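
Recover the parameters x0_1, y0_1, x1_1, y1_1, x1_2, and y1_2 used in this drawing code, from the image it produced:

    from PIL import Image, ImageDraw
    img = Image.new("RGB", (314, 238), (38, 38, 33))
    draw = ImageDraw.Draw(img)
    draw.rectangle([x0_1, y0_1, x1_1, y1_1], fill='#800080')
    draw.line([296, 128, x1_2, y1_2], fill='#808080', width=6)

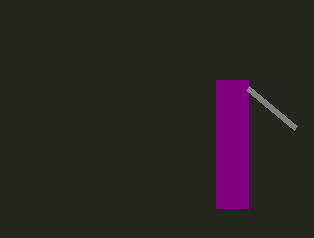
x0_1 = 216; y0_1 = 80; x1_1 = 248; y1_1 = 208; x1_2 = 248; y1_2 = 88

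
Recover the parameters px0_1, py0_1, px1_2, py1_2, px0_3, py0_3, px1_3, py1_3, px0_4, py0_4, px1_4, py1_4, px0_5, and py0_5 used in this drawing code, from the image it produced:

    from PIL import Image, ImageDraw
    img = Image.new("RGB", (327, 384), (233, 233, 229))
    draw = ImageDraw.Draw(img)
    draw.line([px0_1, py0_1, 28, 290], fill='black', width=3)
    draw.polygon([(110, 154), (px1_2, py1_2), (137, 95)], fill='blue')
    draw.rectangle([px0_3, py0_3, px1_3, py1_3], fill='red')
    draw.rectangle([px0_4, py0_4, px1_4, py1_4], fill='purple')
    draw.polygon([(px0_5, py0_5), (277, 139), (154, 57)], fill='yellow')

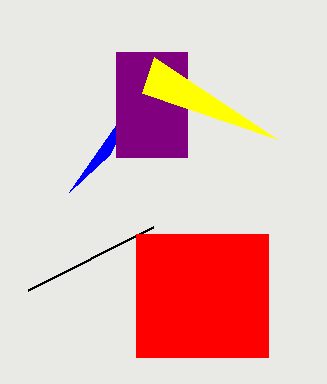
px0_1 = 153; py0_1 = 227; px1_2 = 69; py1_2 = 192; px0_3 = 136; py0_3 = 234; px1_3 = 268; py1_3 = 357; px0_4 = 116; py0_4 = 52; px1_4 = 187; py1_4 = 157; px0_5 = 142; py0_5 = 93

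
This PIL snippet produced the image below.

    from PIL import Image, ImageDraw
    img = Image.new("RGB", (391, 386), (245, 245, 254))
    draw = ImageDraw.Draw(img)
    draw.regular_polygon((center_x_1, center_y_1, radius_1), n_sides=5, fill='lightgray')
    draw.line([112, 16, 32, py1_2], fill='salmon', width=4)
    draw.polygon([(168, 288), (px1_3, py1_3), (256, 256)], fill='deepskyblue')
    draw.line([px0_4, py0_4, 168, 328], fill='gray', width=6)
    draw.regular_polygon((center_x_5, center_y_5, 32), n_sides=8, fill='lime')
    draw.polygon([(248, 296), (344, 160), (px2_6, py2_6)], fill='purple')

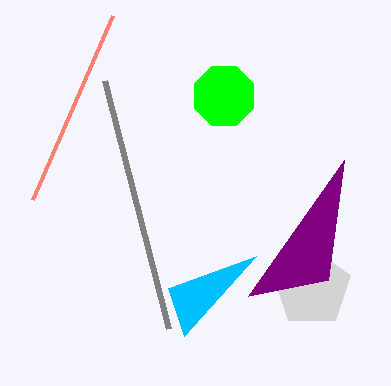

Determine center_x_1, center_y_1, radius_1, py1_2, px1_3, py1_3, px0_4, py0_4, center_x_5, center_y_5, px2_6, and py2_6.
center_x_1 = 312
center_y_1 = 288
radius_1 = 40
py1_2 = 200
px1_3 = 184
py1_3 = 336
px0_4 = 104
py0_4 = 80
center_x_5 = 224
center_y_5 = 96
px2_6 = 328
py2_6 = 280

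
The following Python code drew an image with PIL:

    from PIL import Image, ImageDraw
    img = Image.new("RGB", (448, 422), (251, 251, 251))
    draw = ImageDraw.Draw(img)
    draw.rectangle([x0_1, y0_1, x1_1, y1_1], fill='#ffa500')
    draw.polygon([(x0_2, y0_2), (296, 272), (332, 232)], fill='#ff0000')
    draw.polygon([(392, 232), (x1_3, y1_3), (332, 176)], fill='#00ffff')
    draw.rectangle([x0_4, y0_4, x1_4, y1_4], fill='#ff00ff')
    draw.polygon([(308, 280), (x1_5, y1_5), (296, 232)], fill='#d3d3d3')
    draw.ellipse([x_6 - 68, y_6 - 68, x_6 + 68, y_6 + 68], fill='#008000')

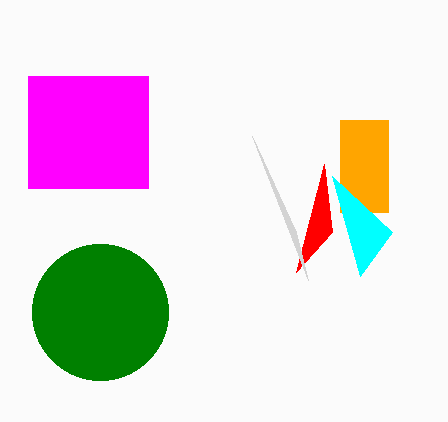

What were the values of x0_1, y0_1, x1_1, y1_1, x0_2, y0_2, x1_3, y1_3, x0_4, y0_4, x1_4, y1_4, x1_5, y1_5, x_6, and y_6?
x0_1 = 340, y0_1 = 120, x1_1 = 388, y1_1 = 212, x0_2 = 324, y0_2 = 164, x1_3 = 360, y1_3 = 276, x0_4 = 28, y0_4 = 76, x1_4 = 148, y1_4 = 188, x1_5 = 252, y1_5 = 136, x_6 = 100, y_6 = 312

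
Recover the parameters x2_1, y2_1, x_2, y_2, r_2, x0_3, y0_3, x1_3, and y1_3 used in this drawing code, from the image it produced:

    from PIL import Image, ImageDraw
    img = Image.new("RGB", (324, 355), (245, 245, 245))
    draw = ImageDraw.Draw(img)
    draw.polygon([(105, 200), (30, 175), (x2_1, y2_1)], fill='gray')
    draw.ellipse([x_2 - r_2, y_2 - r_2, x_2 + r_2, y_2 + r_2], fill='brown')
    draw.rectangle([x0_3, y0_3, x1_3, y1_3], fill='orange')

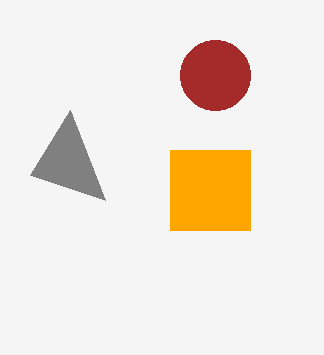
x2_1 = 70; y2_1 = 110; x_2 = 215; y_2 = 75; r_2 = 35; x0_3 = 170; y0_3 = 150; x1_3 = 250; y1_3 = 230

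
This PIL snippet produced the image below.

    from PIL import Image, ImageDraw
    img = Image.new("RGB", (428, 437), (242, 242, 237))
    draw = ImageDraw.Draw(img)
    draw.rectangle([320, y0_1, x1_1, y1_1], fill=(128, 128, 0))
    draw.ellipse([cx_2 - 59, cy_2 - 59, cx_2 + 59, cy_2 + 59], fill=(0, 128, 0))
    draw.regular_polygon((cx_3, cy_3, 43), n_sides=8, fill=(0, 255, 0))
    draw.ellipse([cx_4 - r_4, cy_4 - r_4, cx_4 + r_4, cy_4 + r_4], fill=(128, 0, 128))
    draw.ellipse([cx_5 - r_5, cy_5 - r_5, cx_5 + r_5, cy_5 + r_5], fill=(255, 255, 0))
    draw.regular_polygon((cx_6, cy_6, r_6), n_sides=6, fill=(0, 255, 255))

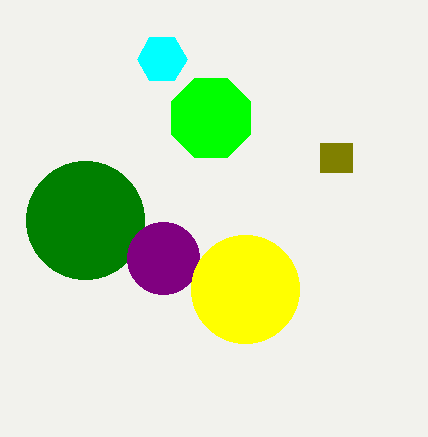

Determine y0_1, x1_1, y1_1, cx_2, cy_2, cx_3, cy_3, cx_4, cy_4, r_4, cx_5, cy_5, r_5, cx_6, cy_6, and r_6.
y0_1 = 143, x1_1 = 352, y1_1 = 172, cx_2 = 85, cy_2 = 220, cx_3 = 211, cy_3 = 118, cx_4 = 163, cy_4 = 258, r_4 = 36, cx_5 = 245, cy_5 = 289, r_5 = 54, cx_6 = 162, cy_6 = 59, r_6 = 25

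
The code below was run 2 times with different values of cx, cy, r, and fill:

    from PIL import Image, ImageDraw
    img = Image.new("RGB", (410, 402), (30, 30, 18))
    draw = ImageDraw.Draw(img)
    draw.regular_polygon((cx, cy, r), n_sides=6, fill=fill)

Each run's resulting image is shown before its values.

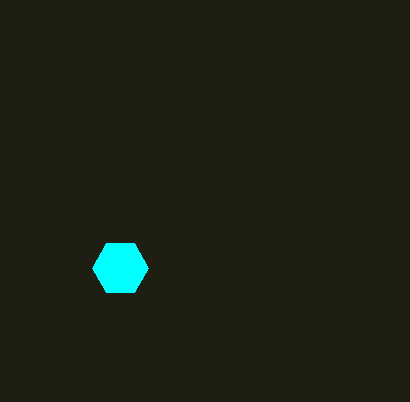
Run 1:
cx = 120; cy = 268; r = 28; fill = 'cyan'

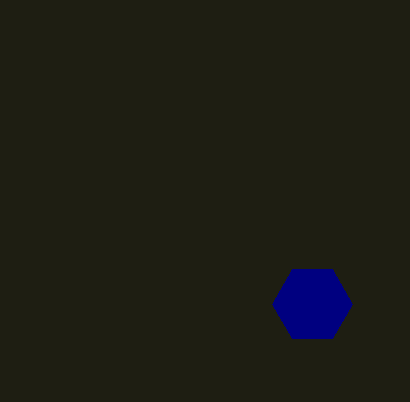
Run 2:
cx = 312; cy = 304; r = 40; fill = 'navy'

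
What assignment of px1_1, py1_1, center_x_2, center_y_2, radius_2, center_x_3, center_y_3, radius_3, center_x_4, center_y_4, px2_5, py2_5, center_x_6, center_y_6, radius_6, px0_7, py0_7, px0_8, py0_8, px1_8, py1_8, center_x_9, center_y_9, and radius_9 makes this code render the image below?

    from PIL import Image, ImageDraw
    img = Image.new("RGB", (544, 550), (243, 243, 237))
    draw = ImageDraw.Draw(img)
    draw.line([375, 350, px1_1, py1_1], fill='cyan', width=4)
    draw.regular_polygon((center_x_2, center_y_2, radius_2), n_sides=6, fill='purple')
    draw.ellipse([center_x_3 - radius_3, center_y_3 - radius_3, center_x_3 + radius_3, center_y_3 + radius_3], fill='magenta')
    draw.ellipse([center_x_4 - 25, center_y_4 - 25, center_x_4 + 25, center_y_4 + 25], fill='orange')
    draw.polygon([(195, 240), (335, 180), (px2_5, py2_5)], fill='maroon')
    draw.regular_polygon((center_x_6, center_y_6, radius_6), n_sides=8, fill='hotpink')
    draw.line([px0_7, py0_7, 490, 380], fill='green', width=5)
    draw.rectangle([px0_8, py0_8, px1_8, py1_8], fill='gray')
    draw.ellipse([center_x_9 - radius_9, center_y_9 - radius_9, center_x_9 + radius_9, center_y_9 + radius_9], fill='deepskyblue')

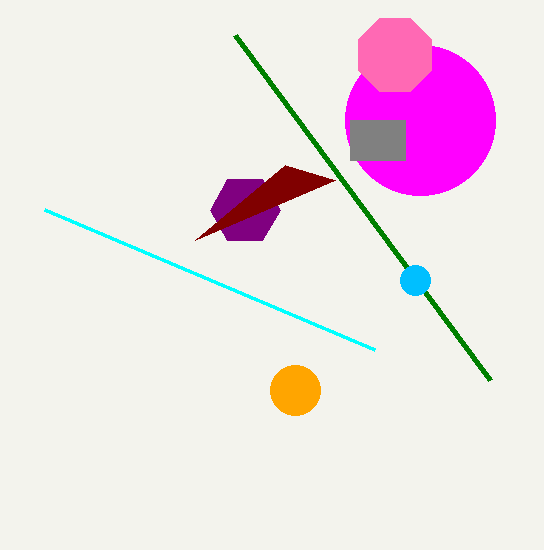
px1_1 = 45; py1_1 = 210; center_x_2 = 245; center_y_2 = 210; radius_2 = 35; center_x_3 = 420; center_y_3 = 120; radius_3 = 75; center_x_4 = 295; center_y_4 = 390; px2_5 = 285; py2_5 = 165; center_x_6 = 395; center_y_6 = 55; radius_6 = 40; px0_7 = 235; py0_7 = 35; px0_8 = 350; py0_8 = 120; px1_8 = 405; py1_8 = 160; center_x_9 = 415; center_y_9 = 280; radius_9 = 15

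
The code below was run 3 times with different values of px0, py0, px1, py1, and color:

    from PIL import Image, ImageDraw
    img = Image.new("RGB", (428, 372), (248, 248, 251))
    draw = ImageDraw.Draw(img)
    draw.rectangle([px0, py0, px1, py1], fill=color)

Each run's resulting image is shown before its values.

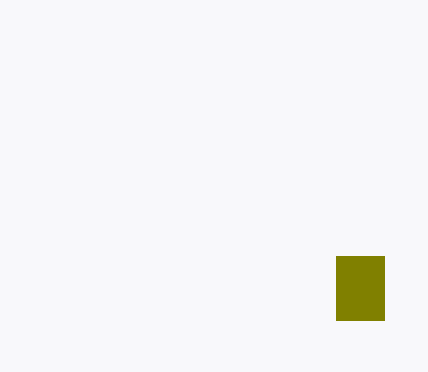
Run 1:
px0 = 336, py0 = 256, px1 = 384, py1 = 320, color = 'olive'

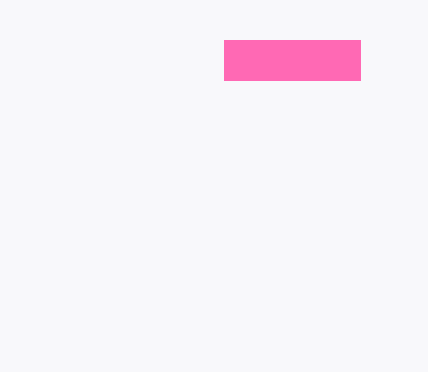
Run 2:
px0 = 224
py0 = 40
px1 = 360
py1 = 80
color = 'hotpink'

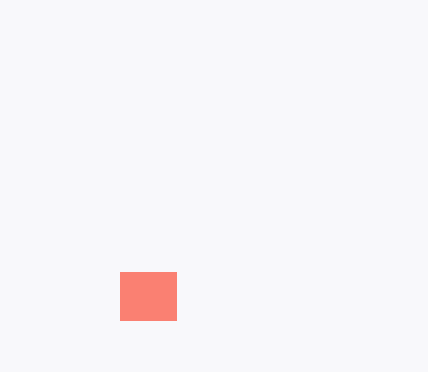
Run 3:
px0 = 120, py0 = 272, px1 = 176, py1 = 320, color = 'salmon'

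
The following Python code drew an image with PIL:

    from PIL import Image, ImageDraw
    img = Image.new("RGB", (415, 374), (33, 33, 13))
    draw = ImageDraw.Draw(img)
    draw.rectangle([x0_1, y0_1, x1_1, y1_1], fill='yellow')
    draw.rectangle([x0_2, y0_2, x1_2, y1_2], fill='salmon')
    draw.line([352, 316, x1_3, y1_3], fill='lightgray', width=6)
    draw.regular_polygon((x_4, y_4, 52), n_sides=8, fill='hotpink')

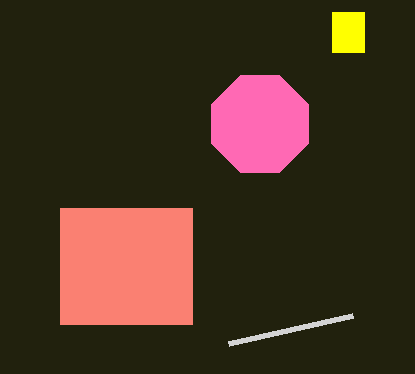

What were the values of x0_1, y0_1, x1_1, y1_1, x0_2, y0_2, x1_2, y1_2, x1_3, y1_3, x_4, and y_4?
x0_1 = 332, y0_1 = 12, x1_1 = 364, y1_1 = 52, x0_2 = 60, y0_2 = 208, x1_2 = 192, y1_2 = 324, x1_3 = 228, y1_3 = 344, x_4 = 260, y_4 = 124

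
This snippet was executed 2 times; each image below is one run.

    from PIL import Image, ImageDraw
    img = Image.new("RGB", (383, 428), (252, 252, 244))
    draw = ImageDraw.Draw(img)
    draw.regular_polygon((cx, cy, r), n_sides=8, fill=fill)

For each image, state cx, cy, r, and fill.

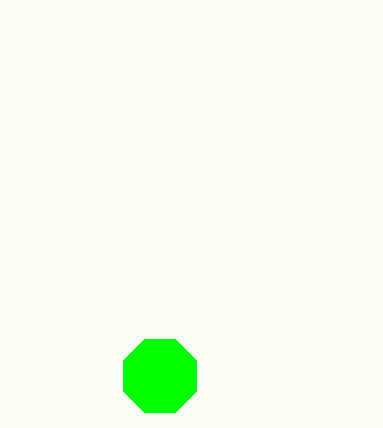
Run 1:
cx = 160, cy = 376, r = 40, fill = 'lime'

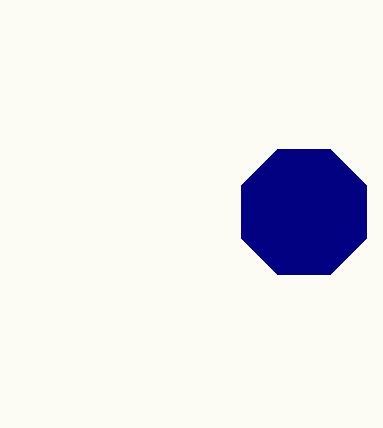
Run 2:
cx = 304; cy = 212; r = 68; fill = 'navy'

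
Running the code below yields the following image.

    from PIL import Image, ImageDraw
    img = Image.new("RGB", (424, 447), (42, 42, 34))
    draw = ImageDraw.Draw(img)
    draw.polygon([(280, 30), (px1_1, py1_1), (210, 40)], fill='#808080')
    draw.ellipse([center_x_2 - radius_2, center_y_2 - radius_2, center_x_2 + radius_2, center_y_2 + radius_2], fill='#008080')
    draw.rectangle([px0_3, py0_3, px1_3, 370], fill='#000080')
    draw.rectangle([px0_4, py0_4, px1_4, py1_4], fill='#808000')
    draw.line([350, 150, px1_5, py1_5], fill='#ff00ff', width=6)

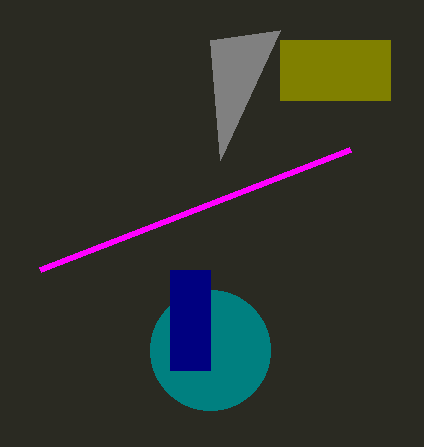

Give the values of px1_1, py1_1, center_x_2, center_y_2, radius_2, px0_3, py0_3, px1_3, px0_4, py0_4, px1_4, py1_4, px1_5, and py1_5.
px1_1 = 220; py1_1 = 160; center_x_2 = 210; center_y_2 = 350; radius_2 = 60; px0_3 = 170; py0_3 = 270; px1_3 = 210; px0_4 = 280; py0_4 = 40; px1_4 = 390; py1_4 = 100; px1_5 = 40; py1_5 = 270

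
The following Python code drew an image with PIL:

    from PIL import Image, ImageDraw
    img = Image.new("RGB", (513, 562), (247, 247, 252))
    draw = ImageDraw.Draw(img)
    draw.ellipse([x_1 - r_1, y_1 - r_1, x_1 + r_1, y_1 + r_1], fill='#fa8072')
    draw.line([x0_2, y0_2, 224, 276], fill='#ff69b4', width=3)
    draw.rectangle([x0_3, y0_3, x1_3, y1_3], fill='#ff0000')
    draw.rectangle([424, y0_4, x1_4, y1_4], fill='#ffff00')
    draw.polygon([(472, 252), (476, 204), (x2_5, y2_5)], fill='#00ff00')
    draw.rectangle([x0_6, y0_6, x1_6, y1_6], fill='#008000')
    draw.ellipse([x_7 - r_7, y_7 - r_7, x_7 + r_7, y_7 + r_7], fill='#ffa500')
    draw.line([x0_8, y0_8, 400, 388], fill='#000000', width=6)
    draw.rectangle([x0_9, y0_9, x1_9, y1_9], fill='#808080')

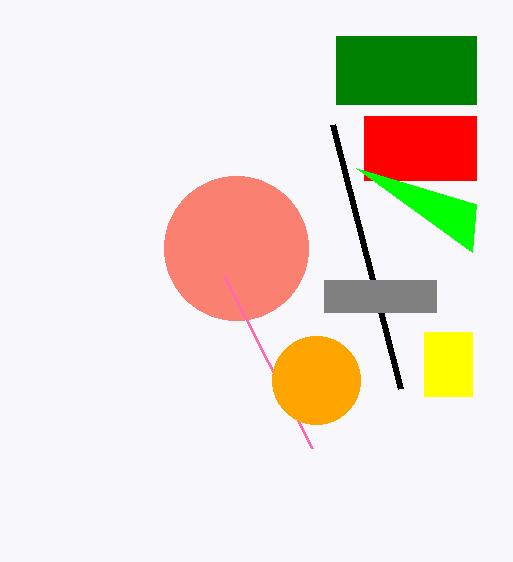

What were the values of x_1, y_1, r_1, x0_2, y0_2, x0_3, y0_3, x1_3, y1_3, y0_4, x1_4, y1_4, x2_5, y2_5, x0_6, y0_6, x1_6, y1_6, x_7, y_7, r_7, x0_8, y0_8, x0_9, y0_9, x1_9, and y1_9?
x_1 = 236
y_1 = 248
r_1 = 72
x0_2 = 312
y0_2 = 448
x0_3 = 364
y0_3 = 116
x1_3 = 476
y1_3 = 180
y0_4 = 332
x1_4 = 472
y1_4 = 396
x2_5 = 356
y2_5 = 168
x0_6 = 336
y0_6 = 36
x1_6 = 476
y1_6 = 104
x_7 = 316
y_7 = 380
r_7 = 44
x0_8 = 332
y0_8 = 124
x0_9 = 324
y0_9 = 280
x1_9 = 436
y1_9 = 312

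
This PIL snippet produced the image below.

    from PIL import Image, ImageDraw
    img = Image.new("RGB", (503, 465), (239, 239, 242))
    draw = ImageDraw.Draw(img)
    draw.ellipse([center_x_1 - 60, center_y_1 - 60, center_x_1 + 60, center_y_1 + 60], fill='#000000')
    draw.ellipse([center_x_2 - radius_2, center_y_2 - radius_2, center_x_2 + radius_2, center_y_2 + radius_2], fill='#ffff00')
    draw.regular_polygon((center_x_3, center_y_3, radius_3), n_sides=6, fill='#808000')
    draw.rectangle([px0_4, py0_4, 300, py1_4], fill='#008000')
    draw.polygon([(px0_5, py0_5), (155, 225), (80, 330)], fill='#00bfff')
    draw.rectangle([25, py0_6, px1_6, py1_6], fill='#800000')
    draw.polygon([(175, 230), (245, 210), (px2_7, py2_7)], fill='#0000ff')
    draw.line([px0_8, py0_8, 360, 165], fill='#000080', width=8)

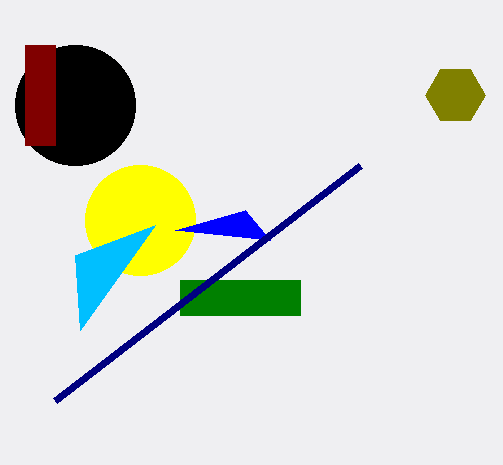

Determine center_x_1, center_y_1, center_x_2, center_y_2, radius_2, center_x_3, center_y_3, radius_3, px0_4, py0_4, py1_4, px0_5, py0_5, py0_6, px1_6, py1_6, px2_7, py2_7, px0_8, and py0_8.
center_x_1 = 75
center_y_1 = 105
center_x_2 = 140
center_y_2 = 220
radius_2 = 55
center_x_3 = 455
center_y_3 = 95
radius_3 = 30
px0_4 = 180
py0_4 = 280
py1_4 = 315
px0_5 = 75
py0_5 = 255
py0_6 = 45
px1_6 = 55
py1_6 = 145
px2_7 = 270
py2_7 = 240
px0_8 = 55
py0_8 = 400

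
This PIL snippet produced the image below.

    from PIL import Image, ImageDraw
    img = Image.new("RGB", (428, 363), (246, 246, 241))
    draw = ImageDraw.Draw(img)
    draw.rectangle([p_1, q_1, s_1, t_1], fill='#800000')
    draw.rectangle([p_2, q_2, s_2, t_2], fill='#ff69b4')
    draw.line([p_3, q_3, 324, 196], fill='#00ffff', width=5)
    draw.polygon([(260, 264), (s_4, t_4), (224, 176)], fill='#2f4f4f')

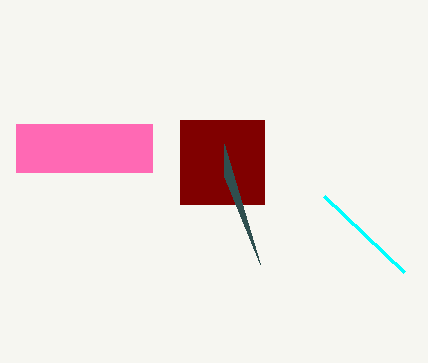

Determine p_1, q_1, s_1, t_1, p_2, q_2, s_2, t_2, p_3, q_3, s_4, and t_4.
p_1 = 180; q_1 = 120; s_1 = 264; t_1 = 204; p_2 = 16; q_2 = 124; s_2 = 152; t_2 = 172; p_3 = 404; q_3 = 272; s_4 = 224; t_4 = 144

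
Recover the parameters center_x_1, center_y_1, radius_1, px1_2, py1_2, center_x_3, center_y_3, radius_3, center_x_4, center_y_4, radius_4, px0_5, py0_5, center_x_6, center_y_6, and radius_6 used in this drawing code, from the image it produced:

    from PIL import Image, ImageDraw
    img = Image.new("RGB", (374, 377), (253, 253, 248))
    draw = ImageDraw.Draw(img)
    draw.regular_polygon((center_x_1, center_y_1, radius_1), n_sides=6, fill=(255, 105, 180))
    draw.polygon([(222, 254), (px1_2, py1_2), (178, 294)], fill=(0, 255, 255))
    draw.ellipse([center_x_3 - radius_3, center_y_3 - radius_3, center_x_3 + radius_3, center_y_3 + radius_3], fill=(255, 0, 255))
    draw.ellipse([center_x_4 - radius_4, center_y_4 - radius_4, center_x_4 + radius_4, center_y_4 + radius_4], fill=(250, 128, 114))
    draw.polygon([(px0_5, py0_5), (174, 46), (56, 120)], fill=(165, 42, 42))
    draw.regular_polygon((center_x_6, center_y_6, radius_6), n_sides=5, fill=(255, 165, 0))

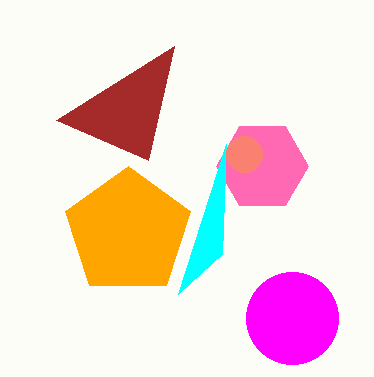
center_x_1 = 262; center_y_1 = 166; radius_1 = 46; px1_2 = 226; py1_2 = 144; center_x_3 = 292; center_y_3 = 318; radius_3 = 46; center_x_4 = 244; center_y_4 = 154; radius_4 = 18; px0_5 = 148; py0_5 = 160; center_x_6 = 128; center_y_6 = 232; radius_6 = 66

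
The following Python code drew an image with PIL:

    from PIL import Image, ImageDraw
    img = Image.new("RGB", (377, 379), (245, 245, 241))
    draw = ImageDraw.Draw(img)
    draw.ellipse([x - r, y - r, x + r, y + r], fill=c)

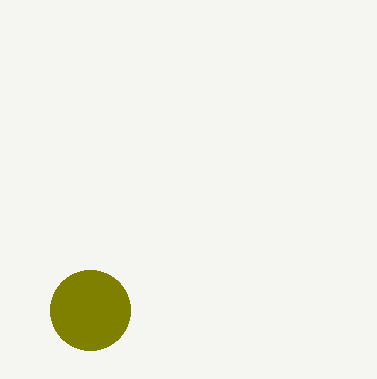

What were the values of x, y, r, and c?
x = 90, y = 310, r = 40, c = 'olive'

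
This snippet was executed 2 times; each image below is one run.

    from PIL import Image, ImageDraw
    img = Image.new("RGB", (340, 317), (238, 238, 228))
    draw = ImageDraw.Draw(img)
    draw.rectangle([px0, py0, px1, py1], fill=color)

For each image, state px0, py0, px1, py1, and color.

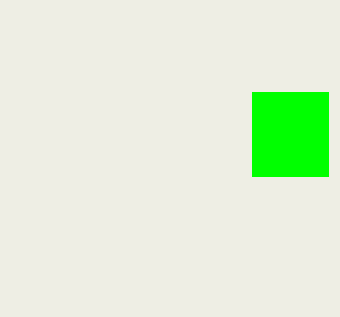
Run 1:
px0 = 252; py0 = 92; px1 = 328; py1 = 176; color = 'lime'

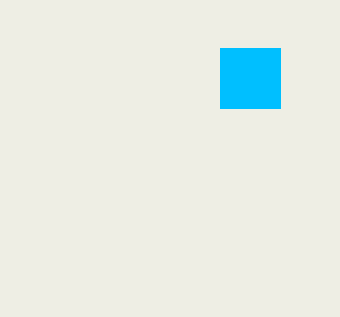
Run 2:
px0 = 220, py0 = 48, px1 = 280, py1 = 108, color = 'deepskyblue'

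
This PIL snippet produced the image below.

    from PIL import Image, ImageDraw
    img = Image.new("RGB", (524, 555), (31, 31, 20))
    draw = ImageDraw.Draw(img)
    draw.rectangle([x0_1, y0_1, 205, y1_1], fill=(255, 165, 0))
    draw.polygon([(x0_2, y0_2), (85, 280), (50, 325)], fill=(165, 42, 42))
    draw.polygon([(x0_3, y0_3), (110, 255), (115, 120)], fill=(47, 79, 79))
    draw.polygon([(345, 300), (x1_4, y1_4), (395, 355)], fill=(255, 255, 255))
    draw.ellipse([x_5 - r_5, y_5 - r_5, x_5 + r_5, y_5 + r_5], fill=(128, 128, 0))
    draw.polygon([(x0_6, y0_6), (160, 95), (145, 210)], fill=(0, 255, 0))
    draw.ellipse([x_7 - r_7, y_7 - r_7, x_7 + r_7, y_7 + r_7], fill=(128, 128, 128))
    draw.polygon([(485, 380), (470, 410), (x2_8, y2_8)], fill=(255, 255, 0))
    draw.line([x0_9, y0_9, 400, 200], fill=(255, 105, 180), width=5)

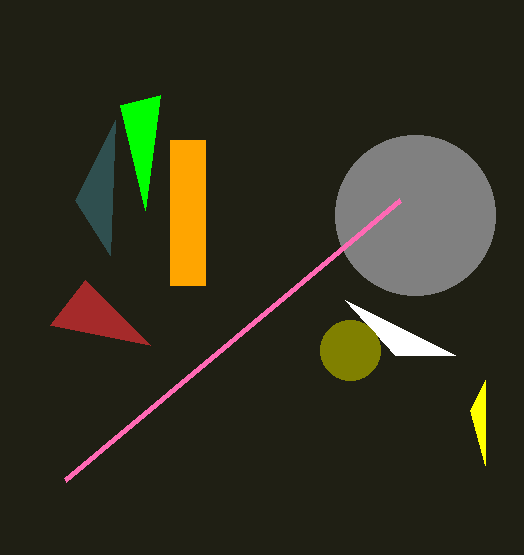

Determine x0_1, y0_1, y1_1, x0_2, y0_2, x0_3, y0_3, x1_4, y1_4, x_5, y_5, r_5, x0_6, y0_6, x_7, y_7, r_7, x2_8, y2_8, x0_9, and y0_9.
x0_1 = 170, y0_1 = 140, y1_1 = 285, x0_2 = 150, y0_2 = 345, x0_3 = 75, y0_3 = 200, x1_4 = 455, y1_4 = 355, x_5 = 350, y_5 = 350, r_5 = 30, x0_6 = 120, y0_6 = 105, x_7 = 415, y_7 = 215, r_7 = 80, x2_8 = 485, y2_8 = 465, x0_9 = 65, y0_9 = 480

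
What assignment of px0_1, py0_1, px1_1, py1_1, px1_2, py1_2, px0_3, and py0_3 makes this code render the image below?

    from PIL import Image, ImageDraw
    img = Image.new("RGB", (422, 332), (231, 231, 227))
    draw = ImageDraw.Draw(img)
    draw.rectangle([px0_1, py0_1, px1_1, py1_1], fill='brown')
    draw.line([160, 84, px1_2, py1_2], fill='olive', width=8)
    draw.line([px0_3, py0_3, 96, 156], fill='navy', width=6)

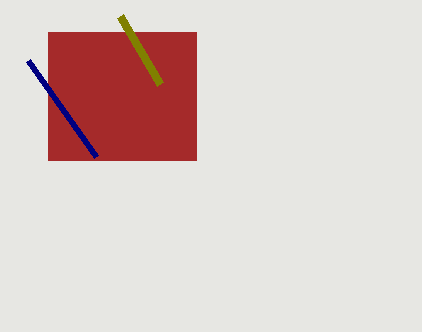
px0_1 = 48, py0_1 = 32, px1_1 = 196, py1_1 = 160, px1_2 = 120, py1_2 = 16, px0_3 = 28, py0_3 = 60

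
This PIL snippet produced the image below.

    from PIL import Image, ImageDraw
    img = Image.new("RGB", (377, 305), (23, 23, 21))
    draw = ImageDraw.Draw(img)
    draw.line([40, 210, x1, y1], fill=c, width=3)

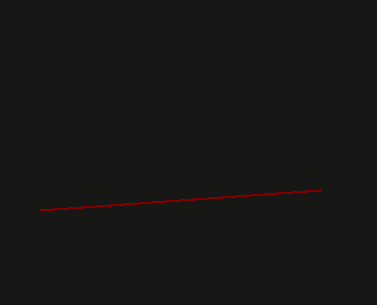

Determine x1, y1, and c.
x1 = 320, y1 = 190, c = 'maroon'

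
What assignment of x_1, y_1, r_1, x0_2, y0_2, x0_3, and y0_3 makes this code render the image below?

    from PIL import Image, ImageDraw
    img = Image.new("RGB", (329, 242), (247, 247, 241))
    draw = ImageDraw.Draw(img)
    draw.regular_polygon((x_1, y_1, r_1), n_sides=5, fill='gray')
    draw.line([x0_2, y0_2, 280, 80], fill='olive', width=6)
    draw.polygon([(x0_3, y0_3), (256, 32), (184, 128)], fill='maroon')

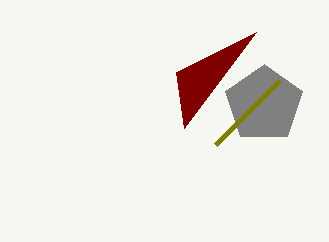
x_1 = 264; y_1 = 104; r_1 = 40; x0_2 = 216; y0_2 = 144; x0_3 = 176; y0_3 = 72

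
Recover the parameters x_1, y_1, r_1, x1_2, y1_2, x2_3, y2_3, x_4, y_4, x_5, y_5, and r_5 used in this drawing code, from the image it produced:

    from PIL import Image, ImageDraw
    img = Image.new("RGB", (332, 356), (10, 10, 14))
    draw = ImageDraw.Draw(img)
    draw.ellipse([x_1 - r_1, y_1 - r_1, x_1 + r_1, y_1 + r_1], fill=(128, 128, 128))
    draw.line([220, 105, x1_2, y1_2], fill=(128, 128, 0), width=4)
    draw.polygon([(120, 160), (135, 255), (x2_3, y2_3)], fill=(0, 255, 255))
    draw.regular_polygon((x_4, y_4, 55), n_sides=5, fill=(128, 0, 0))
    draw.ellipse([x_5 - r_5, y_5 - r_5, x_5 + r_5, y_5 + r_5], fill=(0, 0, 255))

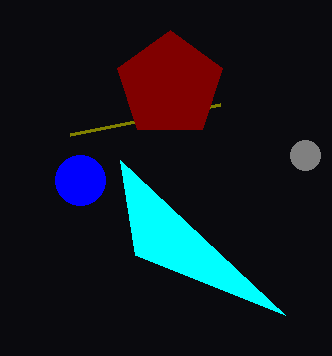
x_1 = 305
y_1 = 155
r_1 = 15
x1_2 = 70
y1_2 = 135
x2_3 = 285
y2_3 = 315
x_4 = 170
y_4 = 85
x_5 = 80
y_5 = 180
r_5 = 25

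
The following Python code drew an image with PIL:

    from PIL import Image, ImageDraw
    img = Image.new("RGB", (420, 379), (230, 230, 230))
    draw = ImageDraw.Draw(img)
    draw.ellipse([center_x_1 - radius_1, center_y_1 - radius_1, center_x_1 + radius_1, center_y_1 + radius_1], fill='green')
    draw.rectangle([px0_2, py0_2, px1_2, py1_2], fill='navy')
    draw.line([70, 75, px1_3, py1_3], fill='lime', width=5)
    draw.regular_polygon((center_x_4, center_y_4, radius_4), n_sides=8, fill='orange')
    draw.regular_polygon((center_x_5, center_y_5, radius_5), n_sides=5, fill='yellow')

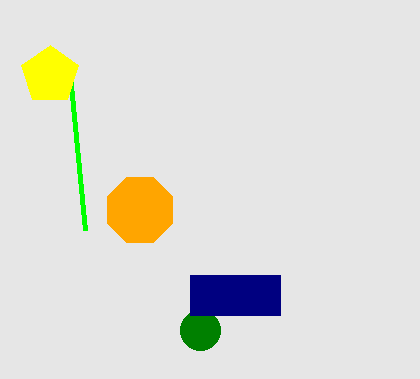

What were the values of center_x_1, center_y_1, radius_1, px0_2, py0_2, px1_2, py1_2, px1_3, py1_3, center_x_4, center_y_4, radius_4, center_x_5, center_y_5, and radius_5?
center_x_1 = 200, center_y_1 = 330, radius_1 = 20, px0_2 = 190, py0_2 = 275, px1_2 = 280, py1_2 = 315, px1_3 = 85, py1_3 = 230, center_x_4 = 140, center_y_4 = 210, radius_4 = 35, center_x_5 = 50, center_y_5 = 75, radius_5 = 30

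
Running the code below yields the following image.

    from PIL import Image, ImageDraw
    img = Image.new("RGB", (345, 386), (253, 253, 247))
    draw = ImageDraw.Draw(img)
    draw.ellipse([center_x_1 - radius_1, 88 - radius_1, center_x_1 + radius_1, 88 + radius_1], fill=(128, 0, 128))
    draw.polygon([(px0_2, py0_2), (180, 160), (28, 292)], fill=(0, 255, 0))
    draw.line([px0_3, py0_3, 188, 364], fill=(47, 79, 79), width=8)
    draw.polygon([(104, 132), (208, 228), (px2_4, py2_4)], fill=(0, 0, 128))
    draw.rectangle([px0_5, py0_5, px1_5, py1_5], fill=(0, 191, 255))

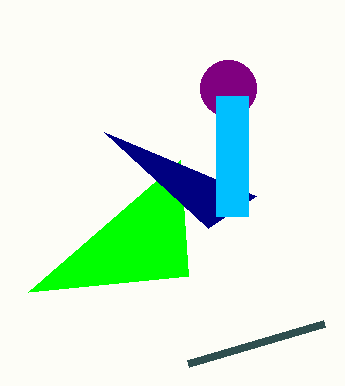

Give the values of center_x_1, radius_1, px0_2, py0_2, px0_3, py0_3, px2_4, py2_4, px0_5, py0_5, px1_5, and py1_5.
center_x_1 = 228, radius_1 = 28, px0_2 = 188, py0_2 = 276, px0_3 = 324, py0_3 = 324, px2_4 = 256, py2_4 = 196, px0_5 = 216, py0_5 = 96, px1_5 = 248, py1_5 = 216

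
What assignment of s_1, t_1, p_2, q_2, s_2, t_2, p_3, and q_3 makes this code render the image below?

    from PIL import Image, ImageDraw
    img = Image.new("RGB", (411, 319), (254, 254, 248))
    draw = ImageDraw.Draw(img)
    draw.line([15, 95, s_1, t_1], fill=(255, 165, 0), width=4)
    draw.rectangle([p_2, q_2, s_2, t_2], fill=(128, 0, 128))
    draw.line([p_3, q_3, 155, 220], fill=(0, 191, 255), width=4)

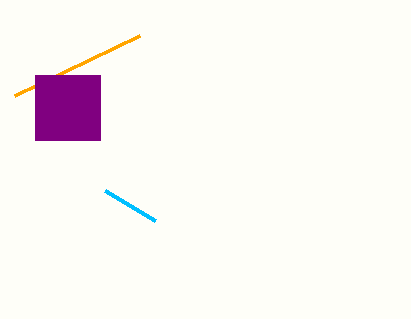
s_1 = 140; t_1 = 35; p_2 = 35; q_2 = 75; s_2 = 100; t_2 = 140; p_3 = 105; q_3 = 190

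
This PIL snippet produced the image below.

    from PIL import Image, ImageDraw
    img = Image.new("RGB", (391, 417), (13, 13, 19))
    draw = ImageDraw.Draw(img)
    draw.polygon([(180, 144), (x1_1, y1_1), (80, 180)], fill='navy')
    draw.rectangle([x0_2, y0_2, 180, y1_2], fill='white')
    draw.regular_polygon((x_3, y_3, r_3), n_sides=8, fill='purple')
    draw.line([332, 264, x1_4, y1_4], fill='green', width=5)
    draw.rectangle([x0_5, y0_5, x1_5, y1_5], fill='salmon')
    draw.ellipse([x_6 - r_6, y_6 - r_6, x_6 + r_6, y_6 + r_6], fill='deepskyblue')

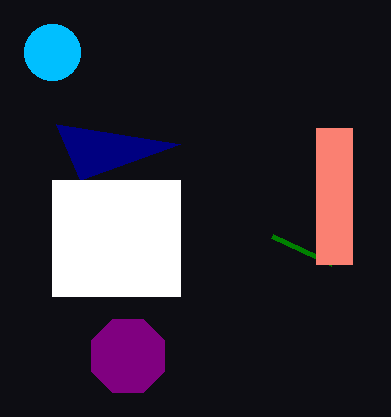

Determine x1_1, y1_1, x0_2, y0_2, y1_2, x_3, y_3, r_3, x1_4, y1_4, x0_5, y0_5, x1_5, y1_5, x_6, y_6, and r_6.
x1_1 = 56
y1_1 = 124
x0_2 = 52
y0_2 = 180
y1_2 = 296
x_3 = 128
y_3 = 356
r_3 = 40
x1_4 = 272
y1_4 = 236
x0_5 = 316
y0_5 = 128
x1_5 = 352
y1_5 = 264
x_6 = 52
y_6 = 52
r_6 = 28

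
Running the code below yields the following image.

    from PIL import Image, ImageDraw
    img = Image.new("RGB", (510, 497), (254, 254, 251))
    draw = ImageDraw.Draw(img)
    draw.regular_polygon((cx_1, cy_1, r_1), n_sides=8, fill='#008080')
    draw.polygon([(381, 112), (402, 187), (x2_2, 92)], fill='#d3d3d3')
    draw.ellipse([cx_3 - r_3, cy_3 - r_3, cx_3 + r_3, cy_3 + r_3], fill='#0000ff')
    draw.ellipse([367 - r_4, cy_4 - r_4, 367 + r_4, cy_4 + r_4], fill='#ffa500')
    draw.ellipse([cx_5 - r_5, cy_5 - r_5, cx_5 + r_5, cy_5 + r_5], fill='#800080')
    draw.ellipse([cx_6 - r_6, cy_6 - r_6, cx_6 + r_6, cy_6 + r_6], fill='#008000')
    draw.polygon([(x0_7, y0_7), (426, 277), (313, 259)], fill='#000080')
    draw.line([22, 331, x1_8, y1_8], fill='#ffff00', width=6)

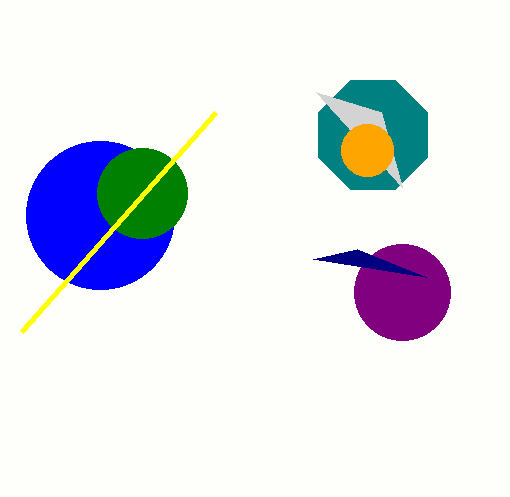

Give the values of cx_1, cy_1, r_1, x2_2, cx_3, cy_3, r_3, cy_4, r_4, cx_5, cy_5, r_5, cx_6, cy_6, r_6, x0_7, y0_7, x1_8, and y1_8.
cx_1 = 373; cy_1 = 135; r_1 = 59; x2_2 = 316; cx_3 = 100; cy_3 = 215; r_3 = 74; cy_4 = 150; r_4 = 26; cx_5 = 402; cy_5 = 292; r_5 = 48; cx_6 = 142; cy_6 = 193; r_6 = 45; x0_7 = 357; y0_7 = 249; x1_8 = 216; y1_8 = 112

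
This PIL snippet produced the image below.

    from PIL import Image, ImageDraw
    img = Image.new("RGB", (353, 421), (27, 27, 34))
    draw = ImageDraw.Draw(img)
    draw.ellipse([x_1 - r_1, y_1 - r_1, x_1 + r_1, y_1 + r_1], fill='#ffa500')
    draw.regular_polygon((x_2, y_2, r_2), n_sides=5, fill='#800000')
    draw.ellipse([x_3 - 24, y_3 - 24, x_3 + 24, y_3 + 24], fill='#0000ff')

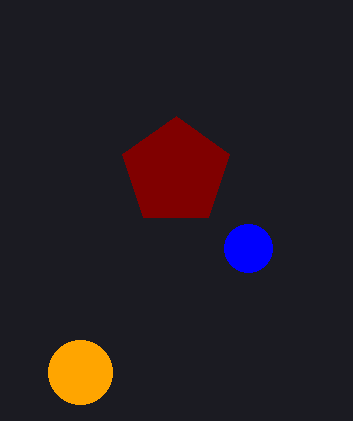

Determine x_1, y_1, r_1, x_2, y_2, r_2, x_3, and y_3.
x_1 = 80; y_1 = 372; r_1 = 32; x_2 = 176; y_2 = 172; r_2 = 56; x_3 = 248; y_3 = 248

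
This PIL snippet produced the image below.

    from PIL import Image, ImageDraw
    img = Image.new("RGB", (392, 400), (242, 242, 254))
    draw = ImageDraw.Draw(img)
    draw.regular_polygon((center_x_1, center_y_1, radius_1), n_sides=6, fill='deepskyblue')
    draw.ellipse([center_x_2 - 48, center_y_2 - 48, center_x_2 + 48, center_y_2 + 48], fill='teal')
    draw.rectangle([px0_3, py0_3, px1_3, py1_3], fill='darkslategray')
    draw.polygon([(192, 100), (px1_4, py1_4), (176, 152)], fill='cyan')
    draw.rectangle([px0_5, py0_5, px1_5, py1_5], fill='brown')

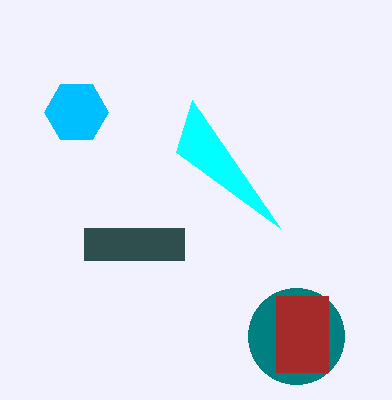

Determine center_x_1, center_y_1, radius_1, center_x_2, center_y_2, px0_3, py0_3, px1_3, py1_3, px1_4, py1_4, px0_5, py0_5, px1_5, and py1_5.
center_x_1 = 76
center_y_1 = 112
radius_1 = 32
center_x_2 = 296
center_y_2 = 336
px0_3 = 84
py0_3 = 228
px1_3 = 184
py1_3 = 260
px1_4 = 280
py1_4 = 228
px0_5 = 276
py0_5 = 296
px1_5 = 328
py1_5 = 372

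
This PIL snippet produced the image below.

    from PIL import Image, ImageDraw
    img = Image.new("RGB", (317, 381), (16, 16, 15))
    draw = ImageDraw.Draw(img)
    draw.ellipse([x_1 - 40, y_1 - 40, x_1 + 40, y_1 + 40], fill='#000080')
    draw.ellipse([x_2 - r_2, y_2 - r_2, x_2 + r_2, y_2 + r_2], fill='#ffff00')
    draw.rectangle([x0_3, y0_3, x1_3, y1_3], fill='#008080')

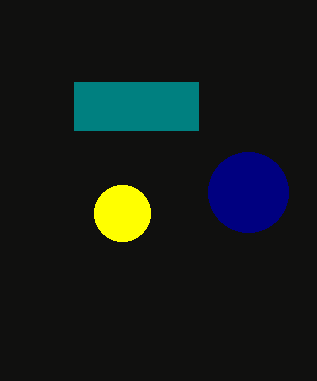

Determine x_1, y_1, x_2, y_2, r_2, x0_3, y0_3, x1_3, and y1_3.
x_1 = 248; y_1 = 192; x_2 = 122; y_2 = 213; r_2 = 28; x0_3 = 74; y0_3 = 82; x1_3 = 198; y1_3 = 130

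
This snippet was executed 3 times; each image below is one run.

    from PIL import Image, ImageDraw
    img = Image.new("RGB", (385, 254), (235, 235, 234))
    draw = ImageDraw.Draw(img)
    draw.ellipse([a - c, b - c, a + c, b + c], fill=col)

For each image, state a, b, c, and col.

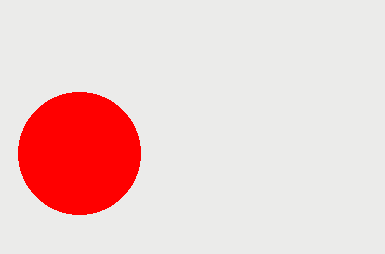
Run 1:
a = 79; b = 153; c = 61; col = 'red'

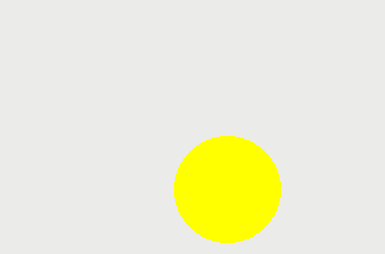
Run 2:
a = 227; b = 189; c = 53; col = 'yellow'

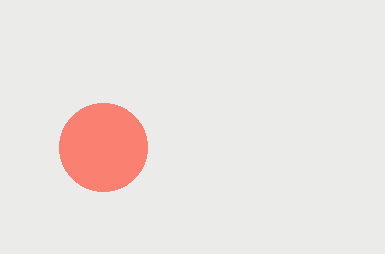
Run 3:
a = 103
b = 147
c = 44
col = 'salmon'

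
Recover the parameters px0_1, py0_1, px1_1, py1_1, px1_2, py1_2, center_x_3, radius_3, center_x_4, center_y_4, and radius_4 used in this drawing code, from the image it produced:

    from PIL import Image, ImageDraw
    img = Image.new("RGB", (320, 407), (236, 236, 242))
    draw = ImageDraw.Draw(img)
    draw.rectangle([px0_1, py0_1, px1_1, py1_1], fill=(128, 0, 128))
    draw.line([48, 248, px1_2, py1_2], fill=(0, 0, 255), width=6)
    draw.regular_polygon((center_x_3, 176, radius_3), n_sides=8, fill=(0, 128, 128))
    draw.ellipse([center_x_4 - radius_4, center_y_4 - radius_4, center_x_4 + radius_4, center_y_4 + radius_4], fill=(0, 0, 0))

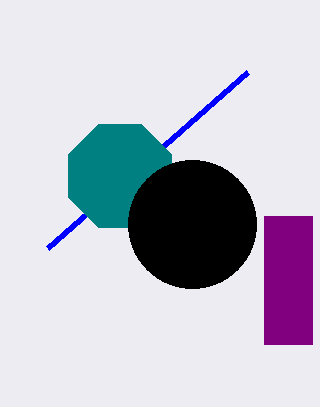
px0_1 = 264, py0_1 = 216, px1_1 = 312, py1_1 = 344, px1_2 = 248, py1_2 = 72, center_x_3 = 120, radius_3 = 56, center_x_4 = 192, center_y_4 = 224, radius_4 = 64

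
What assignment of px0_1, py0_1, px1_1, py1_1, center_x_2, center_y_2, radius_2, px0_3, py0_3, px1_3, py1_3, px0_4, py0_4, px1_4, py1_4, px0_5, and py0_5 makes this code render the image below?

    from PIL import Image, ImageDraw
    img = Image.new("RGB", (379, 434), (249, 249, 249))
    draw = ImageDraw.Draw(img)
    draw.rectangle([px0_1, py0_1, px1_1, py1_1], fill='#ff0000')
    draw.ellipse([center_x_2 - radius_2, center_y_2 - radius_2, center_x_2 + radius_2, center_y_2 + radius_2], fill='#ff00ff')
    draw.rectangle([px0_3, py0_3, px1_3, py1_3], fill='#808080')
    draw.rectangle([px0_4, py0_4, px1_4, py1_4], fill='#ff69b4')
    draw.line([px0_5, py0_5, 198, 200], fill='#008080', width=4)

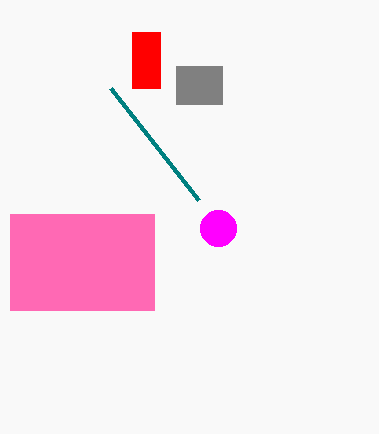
px0_1 = 132
py0_1 = 32
px1_1 = 160
py1_1 = 88
center_x_2 = 218
center_y_2 = 228
radius_2 = 18
px0_3 = 176
py0_3 = 66
px1_3 = 222
py1_3 = 104
px0_4 = 10
py0_4 = 214
px1_4 = 154
py1_4 = 310
px0_5 = 110
py0_5 = 88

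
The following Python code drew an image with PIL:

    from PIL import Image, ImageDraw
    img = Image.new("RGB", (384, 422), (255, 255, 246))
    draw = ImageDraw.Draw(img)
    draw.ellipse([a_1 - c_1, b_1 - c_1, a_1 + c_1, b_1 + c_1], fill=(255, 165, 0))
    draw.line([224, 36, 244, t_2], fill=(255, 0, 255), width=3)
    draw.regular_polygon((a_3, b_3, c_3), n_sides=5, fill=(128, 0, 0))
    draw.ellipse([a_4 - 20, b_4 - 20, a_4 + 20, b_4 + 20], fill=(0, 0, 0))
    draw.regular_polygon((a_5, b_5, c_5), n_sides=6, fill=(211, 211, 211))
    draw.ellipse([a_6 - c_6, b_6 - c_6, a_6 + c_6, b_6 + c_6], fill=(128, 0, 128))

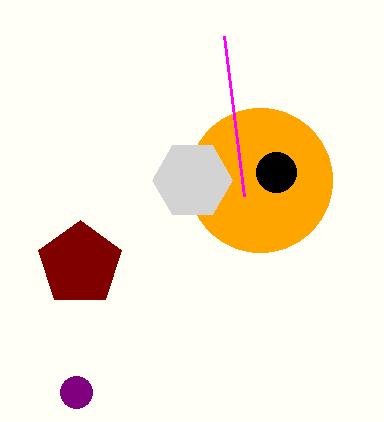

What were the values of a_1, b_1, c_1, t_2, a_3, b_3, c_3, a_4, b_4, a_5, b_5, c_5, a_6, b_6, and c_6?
a_1 = 260; b_1 = 180; c_1 = 72; t_2 = 196; a_3 = 80; b_3 = 264; c_3 = 44; a_4 = 276; b_4 = 172; a_5 = 192; b_5 = 180; c_5 = 40; a_6 = 76; b_6 = 392; c_6 = 16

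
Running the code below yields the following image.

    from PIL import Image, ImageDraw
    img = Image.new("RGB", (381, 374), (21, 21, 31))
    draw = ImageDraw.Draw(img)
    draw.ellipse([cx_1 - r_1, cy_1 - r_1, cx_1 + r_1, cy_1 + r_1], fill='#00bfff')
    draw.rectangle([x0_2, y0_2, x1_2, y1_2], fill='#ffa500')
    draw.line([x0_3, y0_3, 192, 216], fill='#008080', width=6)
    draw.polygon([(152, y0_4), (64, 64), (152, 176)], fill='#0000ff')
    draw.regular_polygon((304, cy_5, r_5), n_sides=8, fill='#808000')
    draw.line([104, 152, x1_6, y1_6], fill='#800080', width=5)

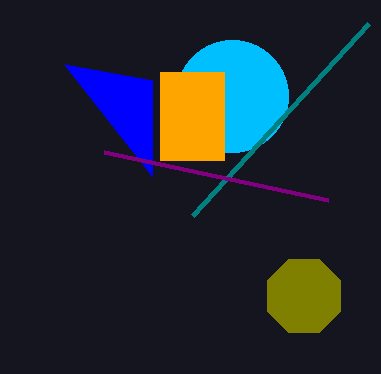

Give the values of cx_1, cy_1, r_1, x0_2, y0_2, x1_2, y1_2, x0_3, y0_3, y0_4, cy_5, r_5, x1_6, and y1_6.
cx_1 = 232
cy_1 = 96
r_1 = 56
x0_2 = 160
y0_2 = 72
x1_2 = 224
y1_2 = 160
x0_3 = 368
y0_3 = 24
y0_4 = 80
cy_5 = 296
r_5 = 40
x1_6 = 328
y1_6 = 200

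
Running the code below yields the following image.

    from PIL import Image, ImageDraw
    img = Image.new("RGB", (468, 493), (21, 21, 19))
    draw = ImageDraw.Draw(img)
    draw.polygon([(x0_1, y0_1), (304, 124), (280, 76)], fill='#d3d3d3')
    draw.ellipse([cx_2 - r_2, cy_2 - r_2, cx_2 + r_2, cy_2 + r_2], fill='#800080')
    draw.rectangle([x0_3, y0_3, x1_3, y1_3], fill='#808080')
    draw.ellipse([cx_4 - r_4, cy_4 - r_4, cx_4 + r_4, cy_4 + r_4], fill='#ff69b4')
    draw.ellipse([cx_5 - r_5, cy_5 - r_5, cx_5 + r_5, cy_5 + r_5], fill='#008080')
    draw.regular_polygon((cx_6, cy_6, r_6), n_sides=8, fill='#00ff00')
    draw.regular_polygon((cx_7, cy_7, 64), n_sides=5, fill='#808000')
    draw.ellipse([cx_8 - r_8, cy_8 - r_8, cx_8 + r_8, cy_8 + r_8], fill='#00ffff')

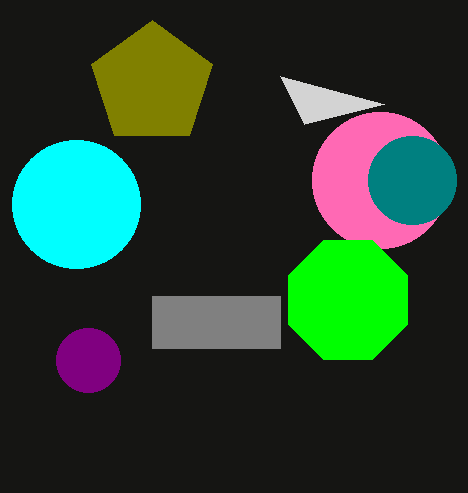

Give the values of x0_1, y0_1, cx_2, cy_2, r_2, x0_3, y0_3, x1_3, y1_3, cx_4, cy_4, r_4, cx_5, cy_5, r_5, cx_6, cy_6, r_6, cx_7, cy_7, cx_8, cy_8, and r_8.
x0_1 = 384
y0_1 = 104
cx_2 = 88
cy_2 = 360
r_2 = 32
x0_3 = 152
y0_3 = 296
x1_3 = 280
y1_3 = 348
cx_4 = 380
cy_4 = 180
r_4 = 68
cx_5 = 412
cy_5 = 180
r_5 = 44
cx_6 = 348
cy_6 = 300
r_6 = 64
cx_7 = 152
cy_7 = 84
cx_8 = 76
cy_8 = 204
r_8 = 64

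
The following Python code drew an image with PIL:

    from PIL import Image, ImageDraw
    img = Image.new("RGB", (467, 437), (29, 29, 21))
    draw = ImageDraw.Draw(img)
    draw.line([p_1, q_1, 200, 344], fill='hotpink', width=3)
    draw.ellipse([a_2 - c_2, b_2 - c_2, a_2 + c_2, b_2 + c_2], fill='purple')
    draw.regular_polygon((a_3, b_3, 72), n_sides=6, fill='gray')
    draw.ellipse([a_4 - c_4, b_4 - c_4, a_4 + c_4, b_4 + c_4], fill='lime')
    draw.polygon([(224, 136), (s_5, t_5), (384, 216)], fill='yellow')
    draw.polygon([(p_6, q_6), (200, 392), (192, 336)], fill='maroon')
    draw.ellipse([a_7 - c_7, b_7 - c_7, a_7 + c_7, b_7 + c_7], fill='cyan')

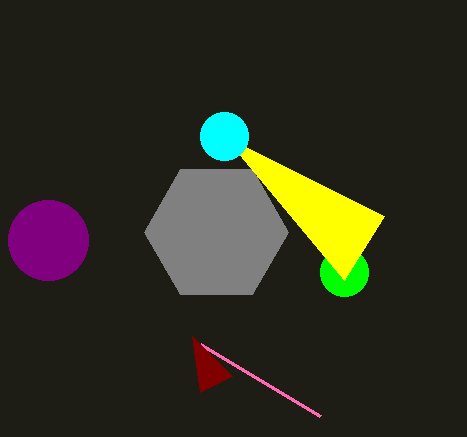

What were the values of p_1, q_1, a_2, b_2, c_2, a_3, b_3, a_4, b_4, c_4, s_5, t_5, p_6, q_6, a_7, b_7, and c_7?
p_1 = 320, q_1 = 416, a_2 = 48, b_2 = 240, c_2 = 40, a_3 = 216, b_3 = 232, a_4 = 344, b_4 = 272, c_4 = 24, s_5 = 344, t_5 = 280, p_6 = 232, q_6 = 376, a_7 = 224, b_7 = 136, c_7 = 24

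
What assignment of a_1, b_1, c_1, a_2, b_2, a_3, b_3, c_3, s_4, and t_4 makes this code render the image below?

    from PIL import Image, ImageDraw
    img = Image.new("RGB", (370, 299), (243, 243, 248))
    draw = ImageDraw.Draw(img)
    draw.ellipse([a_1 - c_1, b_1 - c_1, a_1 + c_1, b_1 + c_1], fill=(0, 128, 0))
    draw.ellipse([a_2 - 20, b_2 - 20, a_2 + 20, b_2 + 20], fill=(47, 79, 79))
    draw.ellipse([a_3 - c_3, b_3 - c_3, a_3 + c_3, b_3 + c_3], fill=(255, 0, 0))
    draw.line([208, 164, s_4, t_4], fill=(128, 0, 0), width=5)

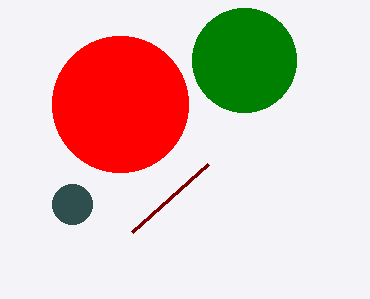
a_1 = 244, b_1 = 60, c_1 = 52, a_2 = 72, b_2 = 204, a_3 = 120, b_3 = 104, c_3 = 68, s_4 = 132, t_4 = 232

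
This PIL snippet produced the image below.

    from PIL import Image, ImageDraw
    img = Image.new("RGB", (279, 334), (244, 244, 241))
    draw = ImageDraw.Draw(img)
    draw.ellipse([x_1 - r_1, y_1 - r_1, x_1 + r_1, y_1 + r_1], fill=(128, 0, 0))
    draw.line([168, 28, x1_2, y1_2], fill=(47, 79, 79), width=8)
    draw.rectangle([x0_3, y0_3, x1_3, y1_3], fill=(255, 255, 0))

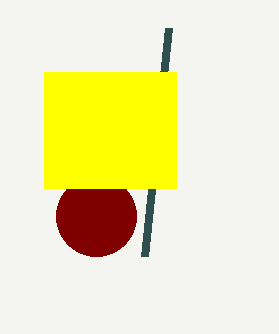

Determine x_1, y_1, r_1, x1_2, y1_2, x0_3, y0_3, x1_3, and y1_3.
x_1 = 96
y_1 = 216
r_1 = 40
x1_2 = 144
y1_2 = 256
x0_3 = 44
y0_3 = 72
x1_3 = 176
y1_3 = 188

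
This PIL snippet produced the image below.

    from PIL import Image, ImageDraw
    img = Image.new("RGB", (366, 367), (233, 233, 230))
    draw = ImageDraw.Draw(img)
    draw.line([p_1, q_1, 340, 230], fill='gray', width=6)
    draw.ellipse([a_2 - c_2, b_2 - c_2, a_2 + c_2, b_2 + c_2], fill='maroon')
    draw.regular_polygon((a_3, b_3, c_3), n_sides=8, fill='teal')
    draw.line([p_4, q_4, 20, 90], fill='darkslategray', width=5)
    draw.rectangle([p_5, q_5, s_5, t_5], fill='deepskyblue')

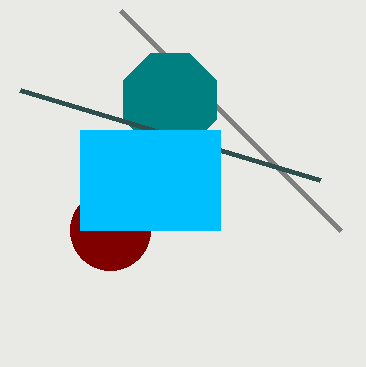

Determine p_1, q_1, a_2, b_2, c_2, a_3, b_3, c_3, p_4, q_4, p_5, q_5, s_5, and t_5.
p_1 = 120; q_1 = 10; a_2 = 110; b_2 = 230; c_2 = 40; a_3 = 170; b_3 = 100; c_3 = 50; p_4 = 320; q_4 = 180; p_5 = 80; q_5 = 130; s_5 = 220; t_5 = 230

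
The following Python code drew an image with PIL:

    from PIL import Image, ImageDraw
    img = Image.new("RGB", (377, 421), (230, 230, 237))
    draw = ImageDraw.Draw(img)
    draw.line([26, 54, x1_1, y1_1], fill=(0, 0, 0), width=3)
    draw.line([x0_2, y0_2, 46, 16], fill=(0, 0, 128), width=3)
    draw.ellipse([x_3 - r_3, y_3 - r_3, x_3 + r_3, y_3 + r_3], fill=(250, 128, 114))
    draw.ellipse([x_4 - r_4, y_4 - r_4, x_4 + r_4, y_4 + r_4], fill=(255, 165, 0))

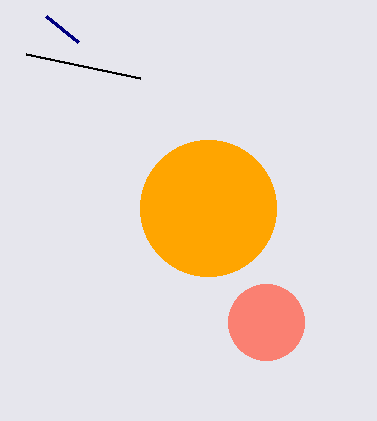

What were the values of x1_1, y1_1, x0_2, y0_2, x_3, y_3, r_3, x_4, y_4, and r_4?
x1_1 = 140, y1_1 = 78, x0_2 = 78, y0_2 = 42, x_3 = 266, y_3 = 322, r_3 = 38, x_4 = 208, y_4 = 208, r_4 = 68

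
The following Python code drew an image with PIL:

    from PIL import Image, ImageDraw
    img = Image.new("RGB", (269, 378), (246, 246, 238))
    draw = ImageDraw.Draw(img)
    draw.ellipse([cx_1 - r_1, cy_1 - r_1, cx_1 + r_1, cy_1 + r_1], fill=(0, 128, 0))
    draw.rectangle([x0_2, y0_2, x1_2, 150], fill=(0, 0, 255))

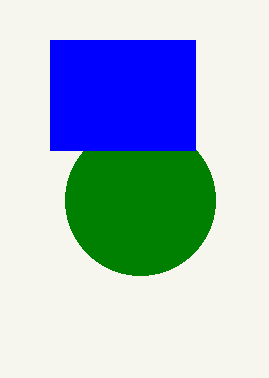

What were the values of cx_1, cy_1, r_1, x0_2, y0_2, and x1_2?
cx_1 = 140, cy_1 = 200, r_1 = 75, x0_2 = 50, y0_2 = 40, x1_2 = 195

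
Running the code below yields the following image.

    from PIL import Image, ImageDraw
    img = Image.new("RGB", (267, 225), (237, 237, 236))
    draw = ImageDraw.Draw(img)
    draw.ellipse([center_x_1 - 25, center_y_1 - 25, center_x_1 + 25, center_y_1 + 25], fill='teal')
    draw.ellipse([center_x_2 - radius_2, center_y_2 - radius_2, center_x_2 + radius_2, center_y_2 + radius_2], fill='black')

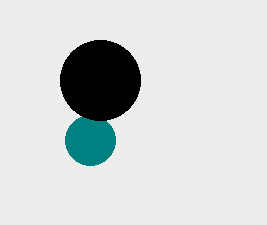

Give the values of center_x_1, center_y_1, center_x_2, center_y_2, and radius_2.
center_x_1 = 90
center_y_1 = 140
center_x_2 = 100
center_y_2 = 80
radius_2 = 40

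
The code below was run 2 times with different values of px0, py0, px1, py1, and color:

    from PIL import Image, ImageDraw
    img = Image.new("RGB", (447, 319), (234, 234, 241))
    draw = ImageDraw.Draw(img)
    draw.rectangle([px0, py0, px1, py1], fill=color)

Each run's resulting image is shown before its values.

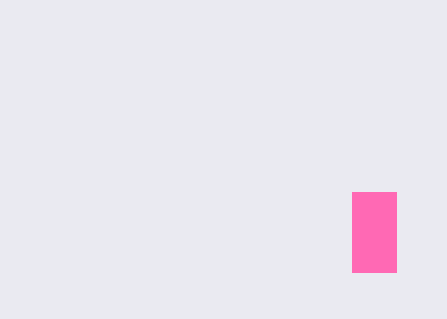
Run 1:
px0 = 352; py0 = 192; px1 = 396; py1 = 272; color = 'hotpink'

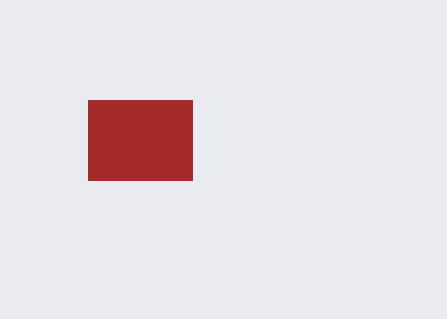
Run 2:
px0 = 88
py0 = 100
px1 = 192
py1 = 180
color = 'brown'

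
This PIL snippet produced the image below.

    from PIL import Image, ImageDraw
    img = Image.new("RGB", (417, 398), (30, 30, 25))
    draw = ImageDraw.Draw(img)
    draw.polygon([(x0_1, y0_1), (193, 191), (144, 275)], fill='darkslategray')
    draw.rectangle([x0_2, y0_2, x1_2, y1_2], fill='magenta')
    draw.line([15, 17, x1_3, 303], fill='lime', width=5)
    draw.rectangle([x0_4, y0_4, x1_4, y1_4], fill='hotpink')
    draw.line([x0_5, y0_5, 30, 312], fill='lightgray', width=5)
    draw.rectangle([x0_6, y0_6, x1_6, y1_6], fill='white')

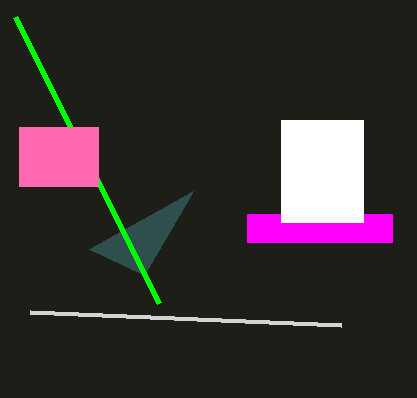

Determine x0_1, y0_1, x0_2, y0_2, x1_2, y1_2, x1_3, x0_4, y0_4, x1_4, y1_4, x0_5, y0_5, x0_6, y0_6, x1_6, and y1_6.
x0_1 = 89
y0_1 = 249
x0_2 = 247
y0_2 = 214
x1_2 = 392
y1_2 = 242
x1_3 = 159
x0_4 = 19
y0_4 = 127
x1_4 = 98
y1_4 = 186
x0_5 = 341
y0_5 = 325
x0_6 = 281
y0_6 = 120
x1_6 = 363
y1_6 = 222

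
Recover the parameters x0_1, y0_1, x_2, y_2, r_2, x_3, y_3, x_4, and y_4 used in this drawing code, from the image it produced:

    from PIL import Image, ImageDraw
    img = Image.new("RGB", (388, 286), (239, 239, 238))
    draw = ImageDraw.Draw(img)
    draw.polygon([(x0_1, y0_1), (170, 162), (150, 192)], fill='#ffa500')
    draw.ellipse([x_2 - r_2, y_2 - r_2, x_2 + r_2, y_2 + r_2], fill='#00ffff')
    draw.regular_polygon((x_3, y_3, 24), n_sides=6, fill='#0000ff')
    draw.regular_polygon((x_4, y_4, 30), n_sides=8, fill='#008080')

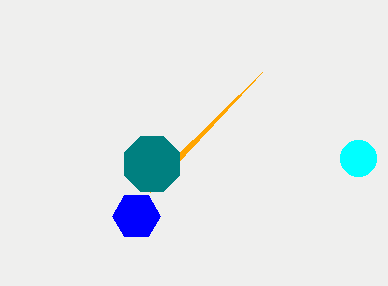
x0_1 = 262
y0_1 = 72
x_2 = 358
y_2 = 158
r_2 = 18
x_3 = 136
y_3 = 216
x_4 = 152
y_4 = 164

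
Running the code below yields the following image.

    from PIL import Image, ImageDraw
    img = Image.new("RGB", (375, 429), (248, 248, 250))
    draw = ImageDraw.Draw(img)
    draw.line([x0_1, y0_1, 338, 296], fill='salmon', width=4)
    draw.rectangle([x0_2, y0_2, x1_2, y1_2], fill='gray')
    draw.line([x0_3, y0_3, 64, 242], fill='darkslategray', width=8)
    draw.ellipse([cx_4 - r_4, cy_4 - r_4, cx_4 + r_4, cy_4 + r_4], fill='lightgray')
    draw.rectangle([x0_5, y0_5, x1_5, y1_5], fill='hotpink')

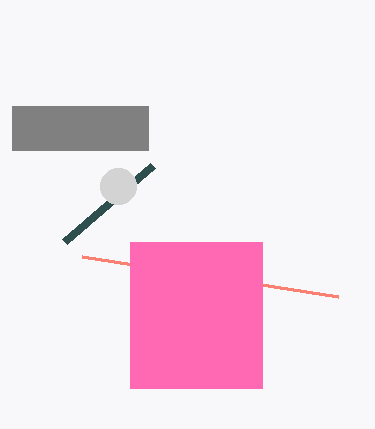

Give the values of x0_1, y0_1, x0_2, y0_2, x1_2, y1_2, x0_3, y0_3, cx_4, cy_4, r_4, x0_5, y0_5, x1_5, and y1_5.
x0_1 = 82; y0_1 = 256; x0_2 = 12; y0_2 = 106; x1_2 = 148; y1_2 = 150; x0_3 = 152; y0_3 = 166; cx_4 = 118; cy_4 = 186; r_4 = 18; x0_5 = 130; y0_5 = 242; x1_5 = 262; y1_5 = 388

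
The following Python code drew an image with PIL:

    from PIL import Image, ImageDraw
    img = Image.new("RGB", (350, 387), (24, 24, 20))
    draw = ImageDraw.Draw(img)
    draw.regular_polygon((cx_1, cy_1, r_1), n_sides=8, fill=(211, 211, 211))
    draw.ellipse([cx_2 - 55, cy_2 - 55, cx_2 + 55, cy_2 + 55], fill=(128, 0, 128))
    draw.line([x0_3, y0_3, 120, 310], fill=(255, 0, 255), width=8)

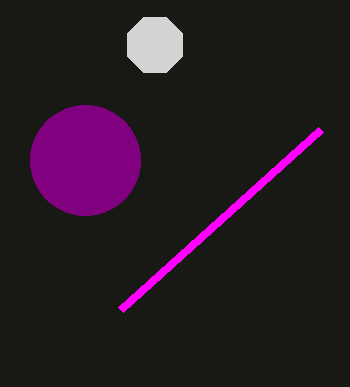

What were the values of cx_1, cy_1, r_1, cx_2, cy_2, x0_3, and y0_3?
cx_1 = 155
cy_1 = 45
r_1 = 30
cx_2 = 85
cy_2 = 160
x0_3 = 320
y0_3 = 130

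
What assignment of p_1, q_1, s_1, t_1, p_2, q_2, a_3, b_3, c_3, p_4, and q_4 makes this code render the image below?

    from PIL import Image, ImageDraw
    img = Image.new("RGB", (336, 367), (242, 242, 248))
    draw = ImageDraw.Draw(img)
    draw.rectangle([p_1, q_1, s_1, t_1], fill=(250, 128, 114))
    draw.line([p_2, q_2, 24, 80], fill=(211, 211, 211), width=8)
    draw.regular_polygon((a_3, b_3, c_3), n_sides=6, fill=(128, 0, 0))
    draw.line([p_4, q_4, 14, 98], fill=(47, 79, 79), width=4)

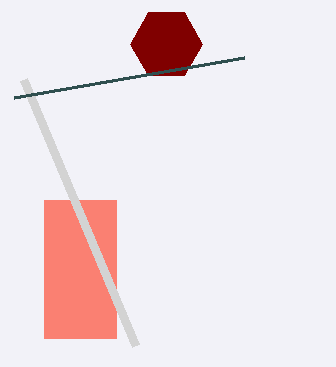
p_1 = 44
q_1 = 200
s_1 = 116
t_1 = 338
p_2 = 136
q_2 = 346
a_3 = 166
b_3 = 44
c_3 = 36
p_4 = 244
q_4 = 58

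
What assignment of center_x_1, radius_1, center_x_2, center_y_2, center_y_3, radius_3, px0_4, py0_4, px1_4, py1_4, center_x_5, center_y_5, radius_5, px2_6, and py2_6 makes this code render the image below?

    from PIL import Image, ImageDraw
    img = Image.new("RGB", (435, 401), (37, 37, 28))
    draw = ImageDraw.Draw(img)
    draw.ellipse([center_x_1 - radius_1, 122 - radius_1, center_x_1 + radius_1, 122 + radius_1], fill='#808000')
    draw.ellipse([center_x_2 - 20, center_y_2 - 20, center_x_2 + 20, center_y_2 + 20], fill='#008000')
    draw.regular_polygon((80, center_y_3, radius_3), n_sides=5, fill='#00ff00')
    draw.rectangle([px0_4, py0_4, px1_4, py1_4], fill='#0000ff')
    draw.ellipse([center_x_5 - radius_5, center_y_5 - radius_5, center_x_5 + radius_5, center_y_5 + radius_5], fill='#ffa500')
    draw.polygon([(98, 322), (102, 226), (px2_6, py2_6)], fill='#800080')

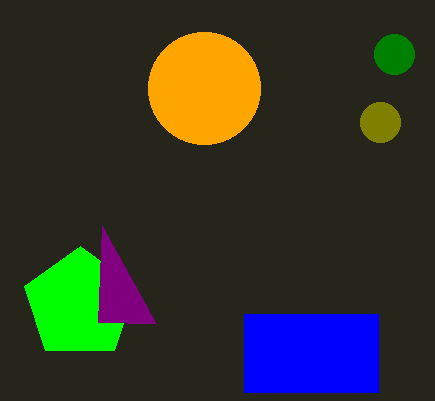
center_x_1 = 380, radius_1 = 20, center_x_2 = 394, center_y_2 = 54, center_y_3 = 304, radius_3 = 58, px0_4 = 244, py0_4 = 314, px1_4 = 378, py1_4 = 392, center_x_5 = 204, center_y_5 = 88, radius_5 = 56, px2_6 = 156, py2_6 = 324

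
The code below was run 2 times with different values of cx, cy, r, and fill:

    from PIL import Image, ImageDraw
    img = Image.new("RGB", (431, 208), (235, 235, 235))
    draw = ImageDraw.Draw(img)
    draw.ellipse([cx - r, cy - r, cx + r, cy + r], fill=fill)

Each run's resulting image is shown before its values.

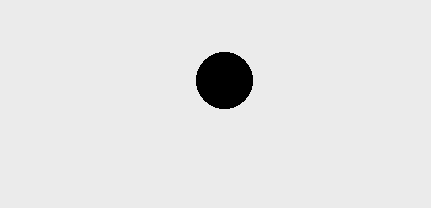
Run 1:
cx = 224, cy = 80, r = 28, fill = 'black'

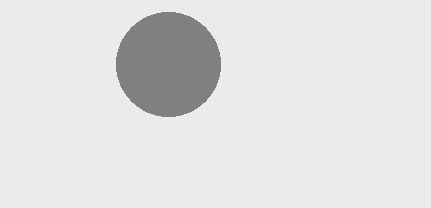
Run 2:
cx = 168
cy = 64
r = 52
fill = 'gray'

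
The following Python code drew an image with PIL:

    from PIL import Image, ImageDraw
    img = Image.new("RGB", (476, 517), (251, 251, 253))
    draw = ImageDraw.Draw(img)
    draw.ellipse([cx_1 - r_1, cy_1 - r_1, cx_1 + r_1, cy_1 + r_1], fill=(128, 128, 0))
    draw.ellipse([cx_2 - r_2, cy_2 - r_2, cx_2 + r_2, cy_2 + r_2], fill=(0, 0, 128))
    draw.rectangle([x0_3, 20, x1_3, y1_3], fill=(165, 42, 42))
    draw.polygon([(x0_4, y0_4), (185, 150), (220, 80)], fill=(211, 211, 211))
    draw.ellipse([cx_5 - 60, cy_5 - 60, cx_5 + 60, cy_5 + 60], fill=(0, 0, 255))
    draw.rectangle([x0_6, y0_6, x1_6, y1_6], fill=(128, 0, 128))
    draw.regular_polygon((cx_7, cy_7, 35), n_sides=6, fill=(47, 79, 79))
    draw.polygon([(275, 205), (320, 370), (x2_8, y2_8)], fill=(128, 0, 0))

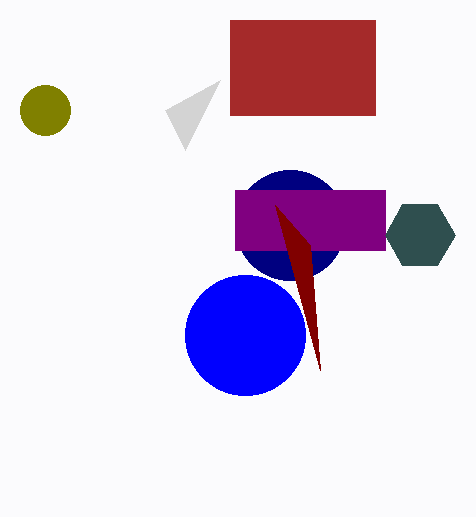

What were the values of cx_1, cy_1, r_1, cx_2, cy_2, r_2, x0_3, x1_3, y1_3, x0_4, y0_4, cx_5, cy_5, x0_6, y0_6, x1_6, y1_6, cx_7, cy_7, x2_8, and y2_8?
cx_1 = 45
cy_1 = 110
r_1 = 25
cx_2 = 290
cy_2 = 225
r_2 = 55
x0_3 = 230
x1_3 = 375
y1_3 = 115
x0_4 = 165
y0_4 = 110
cx_5 = 245
cy_5 = 335
x0_6 = 235
y0_6 = 190
x1_6 = 385
y1_6 = 250
cx_7 = 420
cy_7 = 235
x2_8 = 310
y2_8 = 245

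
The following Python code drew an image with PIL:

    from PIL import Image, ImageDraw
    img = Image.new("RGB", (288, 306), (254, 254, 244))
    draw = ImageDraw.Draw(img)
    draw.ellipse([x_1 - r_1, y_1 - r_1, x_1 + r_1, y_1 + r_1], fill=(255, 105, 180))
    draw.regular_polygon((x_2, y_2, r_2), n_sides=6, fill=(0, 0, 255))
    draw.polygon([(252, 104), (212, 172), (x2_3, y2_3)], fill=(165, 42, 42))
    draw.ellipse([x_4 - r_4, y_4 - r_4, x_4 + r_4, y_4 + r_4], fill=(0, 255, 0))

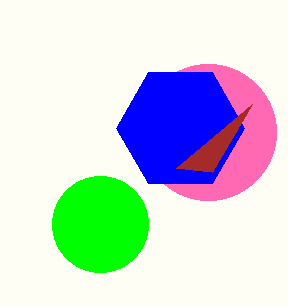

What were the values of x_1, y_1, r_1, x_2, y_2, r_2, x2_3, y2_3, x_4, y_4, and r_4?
x_1 = 208
y_1 = 132
r_1 = 68
x_2 = 180
y_2 = 128
r_2 = 64
x2_3 = 176
y2_3 = 168
x_4 = 100
y_4 = 224
r_4 = 48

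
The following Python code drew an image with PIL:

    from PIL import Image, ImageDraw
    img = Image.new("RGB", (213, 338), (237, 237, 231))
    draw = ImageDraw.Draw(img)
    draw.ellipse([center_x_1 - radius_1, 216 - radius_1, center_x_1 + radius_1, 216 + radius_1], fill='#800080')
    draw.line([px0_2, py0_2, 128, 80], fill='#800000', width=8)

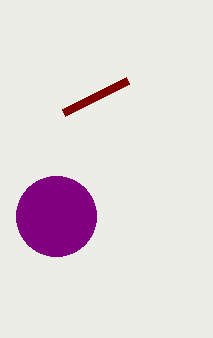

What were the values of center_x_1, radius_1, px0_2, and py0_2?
center_x_1 = 56, radius_1 = 40, px0_2 = 64, py0_2 = 112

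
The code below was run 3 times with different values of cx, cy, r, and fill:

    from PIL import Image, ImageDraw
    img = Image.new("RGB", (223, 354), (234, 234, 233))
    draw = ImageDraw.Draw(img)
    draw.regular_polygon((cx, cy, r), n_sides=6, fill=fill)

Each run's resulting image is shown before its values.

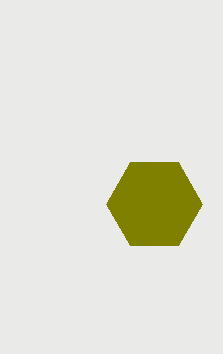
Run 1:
cx = 154, cy = 204, r = 48, fill = 'olive'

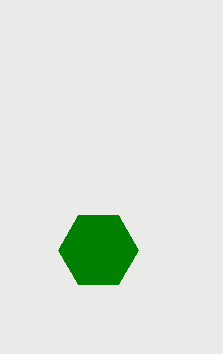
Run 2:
cx = 98, cy = 250, r = 40, fill = 'green'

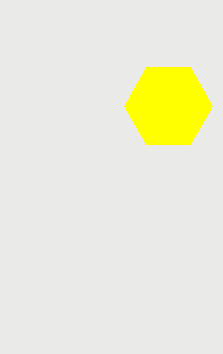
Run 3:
cx = 168, cy = 106, r = 44, fill = 'yellow'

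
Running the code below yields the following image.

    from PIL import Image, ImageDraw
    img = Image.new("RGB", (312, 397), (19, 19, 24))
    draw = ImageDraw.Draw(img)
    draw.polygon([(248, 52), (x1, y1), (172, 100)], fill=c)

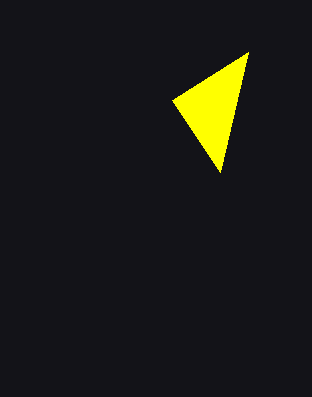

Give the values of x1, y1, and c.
x1 = 220; y1 = 172; c = 'yellow'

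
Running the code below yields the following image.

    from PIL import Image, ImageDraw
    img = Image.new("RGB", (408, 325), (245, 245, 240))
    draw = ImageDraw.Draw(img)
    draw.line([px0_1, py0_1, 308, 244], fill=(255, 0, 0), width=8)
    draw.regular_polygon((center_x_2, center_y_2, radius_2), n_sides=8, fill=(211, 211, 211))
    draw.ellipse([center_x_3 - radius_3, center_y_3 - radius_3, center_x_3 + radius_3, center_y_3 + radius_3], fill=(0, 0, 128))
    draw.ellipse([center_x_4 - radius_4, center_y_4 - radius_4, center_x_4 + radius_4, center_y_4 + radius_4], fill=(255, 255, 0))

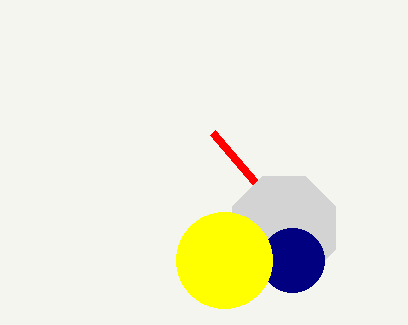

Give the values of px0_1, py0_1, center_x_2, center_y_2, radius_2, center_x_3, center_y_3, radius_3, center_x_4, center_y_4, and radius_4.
px0_1 = 212; py0_1 = 132; center_x_2 = 284; center_y_2 = 228; radius_2 = 56; center_x_3 = 292; center_y_3 = 260; radius_3 = 32; center_x_4 = 224; center_y_4 = 260; radius_4 = 48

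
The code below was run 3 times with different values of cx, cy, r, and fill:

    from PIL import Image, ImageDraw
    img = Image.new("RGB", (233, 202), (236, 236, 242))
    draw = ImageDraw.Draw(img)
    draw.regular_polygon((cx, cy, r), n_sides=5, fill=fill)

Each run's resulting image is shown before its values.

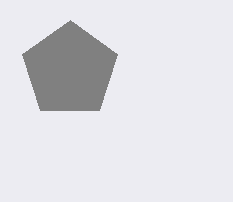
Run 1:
cx = 70
cy = 70
r = 50
fill = 'gray'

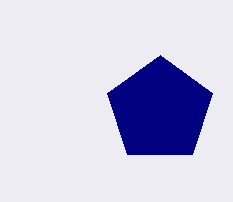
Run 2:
cx = 160; cy = 110; r = 55; fill = 'navy'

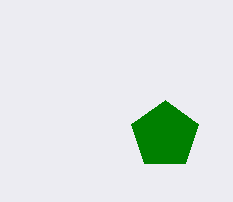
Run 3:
cx = 165
cy = 135
r = 35
fill = 'green'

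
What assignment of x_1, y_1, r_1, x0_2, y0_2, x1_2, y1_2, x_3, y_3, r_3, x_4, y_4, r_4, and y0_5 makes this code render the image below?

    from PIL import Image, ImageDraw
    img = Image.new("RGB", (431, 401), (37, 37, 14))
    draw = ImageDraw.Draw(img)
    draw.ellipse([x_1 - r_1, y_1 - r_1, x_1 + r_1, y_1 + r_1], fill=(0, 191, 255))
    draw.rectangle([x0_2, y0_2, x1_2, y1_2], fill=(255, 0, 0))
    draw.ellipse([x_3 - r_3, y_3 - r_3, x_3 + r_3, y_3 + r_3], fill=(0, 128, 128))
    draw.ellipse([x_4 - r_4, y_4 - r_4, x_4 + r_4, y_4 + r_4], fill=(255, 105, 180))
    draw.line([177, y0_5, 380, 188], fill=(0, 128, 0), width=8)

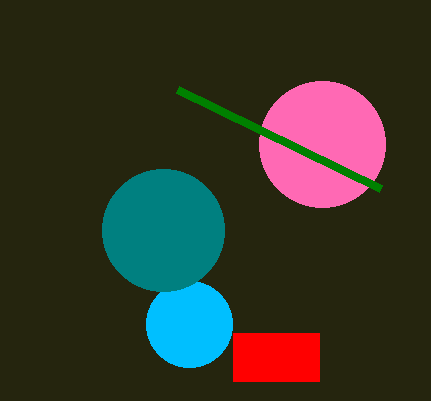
x_1 = 189, y_1 = 324, r_1 = 43, x0_2 = 233, y0_2 = 333, x1_2 = 319, y1_2 = 381, x_3 = 163, y_3 = 230, r_3 = 61, x_4 = 322, y_4 = 144, r_4 = 63, y0_5 = 89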